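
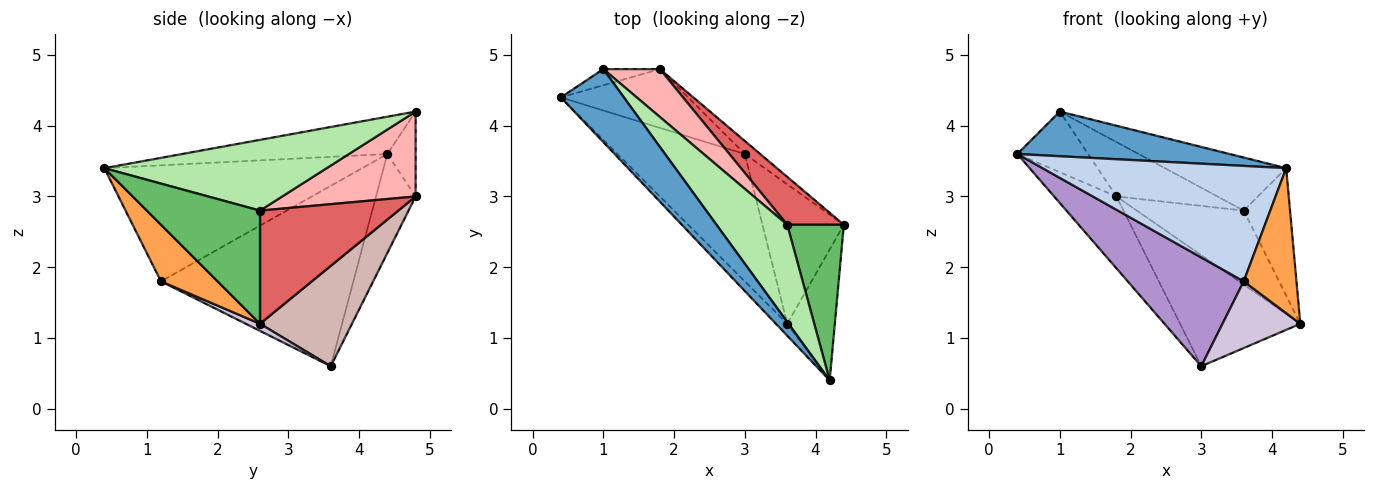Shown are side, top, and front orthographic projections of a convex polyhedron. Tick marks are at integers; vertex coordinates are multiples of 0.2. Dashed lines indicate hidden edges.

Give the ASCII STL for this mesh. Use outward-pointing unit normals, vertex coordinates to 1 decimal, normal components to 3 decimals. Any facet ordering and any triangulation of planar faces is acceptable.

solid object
 facet normal -0.451 -0.466 0.761
  outer loop
   vertex 1.0 4.8 4.2
   vertex 0.4 4.4 3.6
   vertex 4.2 0.4 3.4
  endloop
 endfacet
 facet normal -0.725 -0.685 -0.071
  outer loop
   vertex 3.6 1.2 1.8
   vertex 4.2 0.4 3.4
   vertex 0.4 4.4 3.6
  endloop
 endfacet
 facet normal 0.623 -0.581 -0.524
  outer loop
   vertex 3.6 1.2 1.8
   vertex 4.4 2.6 1.2
   vertex 4.2 0.4 3.4
  endloop
 endfacet
 facet normal -0.361 0.901 -0.240
  outer loop
   vertex 1.8 4.8 3.0
   vertex 0.4 4.4 3.6
   vertex 1.0 4.8 4.2
  endloop
 endfacet
 facet normal 0.840 0.344 0.420
  outer loop
   vertex 3.6 2.6 2.8
   vertex 4.2 0.4 3.4
   vertex 4.4 2.6 1.2
  endloop
 endfacet
 facet normal 0.660 0.360 0.660
  outer loop
   vertex 3.6 2.6 2.8
   vertex 1.0 4.8 4.2
   vertex 4.2 0.4 3.4
  endloop
 endfacet
 facet normal 0.736 0.569 0.368
  outer loop
   vertex 3.6 2.6 2.8
   vertex 4.4 2.6 1.2
   vertex 1.8 4.8 3.0
  endloop
 endfacet
 facet normal 0.704 0.533 0.469
  outer loop
   vertex 3.6 2.6 2.8
   vertex 1.8 4.8 3.0
   vertex 1.0 4.8 4.2
  endloop
 endfacet
 facet normal -0.733 -0.442 -0.517
  outer loop
   vertex 3.0 3.6 0.6
   vertex 3.6 1.2 1.8
   vertex 0.4 4.4 3.6
  endloop
 endfacet
 facet normal 0.078 -0.430 -0.899
  outer loop
   vertex 3.0 3.6 0.6
   vertex 4.4 2.6 1.2
   vertex 3.6 1.2 1.8
  endloop
 endfacet
 facet normal -0.442 0.694 -0.568
  outer loop
   vertex 3.0 3.6 0.6
   vertex 0.4 4.4 3.6
   vertex 1.8 4.8 3.0
  endloop
 endfacet
 facet normal 0.605 0.791 -0.093
  outer loop
   vertex 3.0 3.6 0.6
   vertex 1.8 4.8 3.0
   vertex 4.4 2.6 1.2
  endloop
 endfacet
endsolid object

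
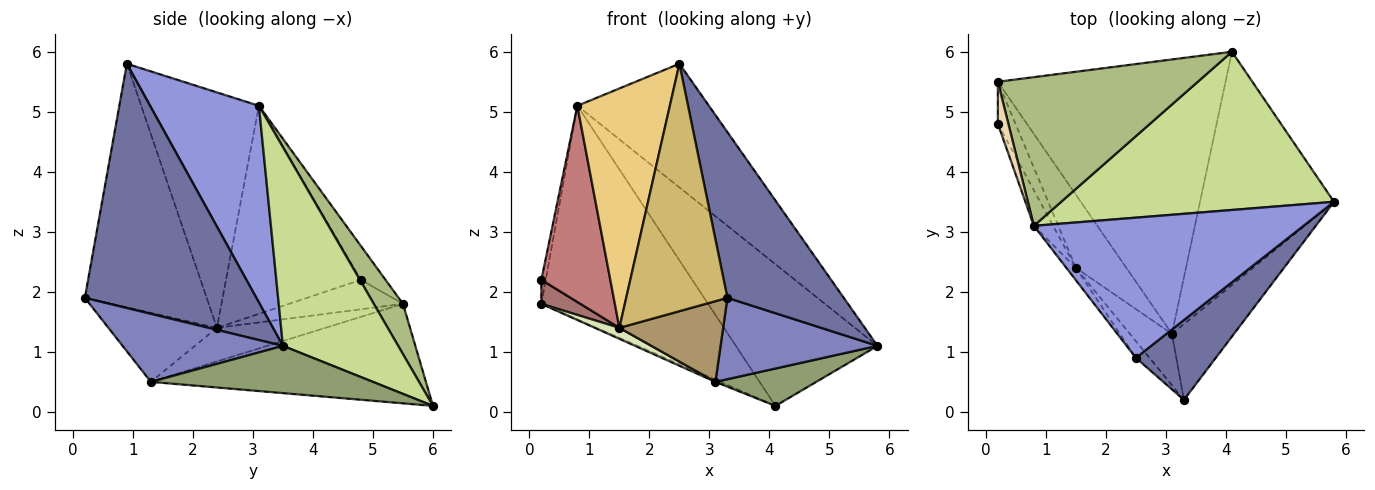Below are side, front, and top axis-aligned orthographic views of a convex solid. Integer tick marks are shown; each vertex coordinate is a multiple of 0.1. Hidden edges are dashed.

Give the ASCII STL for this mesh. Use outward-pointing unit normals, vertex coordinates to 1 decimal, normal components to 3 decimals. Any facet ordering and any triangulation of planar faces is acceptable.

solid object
 facet normal 0.799 -0.542 0.261
  outer loop
   vertex 2.5 0.9 5.8
   vertex 3.3 0.2 1.9
   vertex 5.8 3.5 1.1
  endloop
 endfacet
 facet normal 0.599 -0.586 -0.546
  outer loop
   vertex 3.1 1.3 0.5
   vertex 5.8 3.5 1.1
   vertex 3.3 0.2 1.9
  endloop
 endfacet
 facet normal 0.480 0.580 0.658
  outer loop
   vertex 0.8 3.1 5.1
   vertex 2.5 0.9 5.8
   vertex 5.8 3.5 1.1
  endloop
 endfacet
 facet normal -0.400 0.007 -0.916
  outer loop
   vertex 4.1 6.0 0.1
   vertex 3.1 1.3 0.5
   vertex 0.2 5.5 1.8
  endloop
 endfacet
 facet normal 0.329 -0.149 -0.932
  outer loop
   vertex 4.1 6.0 0.1
   vertex 5.8 3.5 1.1
   vertex 3.1 1.3 0.5
  endloop
 endfacet
 facet normal 0.142 0.813 0.565
  outer loop
   vertex 4.1 6.0 0.1
   vertex 0.2 5.5 1.8
   vertex 0.8 3.1 5.1
  endloop
 endfacet
 facet normal 0.477 0.586 0.655
  outer loop
   vertex 4.1 6.0 0.1
   vertex 0.8 3.1 5.1
   vertex 5.8 3.5 1.1
  endloop
 endfacet
 facet normal -0.550 -0.124 -0.826
  outer loop
   vertex 1.5 2.4 1.4
   vertex 0.2 5.5 1.8
   vertex 3.1 1.3 0.5
  endloop
 endfacet
 facet normal -0.661 -0.633 -0.403
  outer loop
   vertex 1.5 2.4 1.4
   vertex 3.1 1.3 0.5
   vertex 3.3 0.2 1.9
  endloop
 endfacet
 facet normal -0.768 -0.638 -0.043
  outer loop
   vertex 1.5 2.4 1.4
   vertex 3.3 0.2 1.9
   vertex 2.5 0.9 5.8
  endloop
 endfacet
 facet normal -0.786 -0.617 -0.032
  outer loop
   vertex 1.5 2.4 1.4
   vertex 2.5 0.9 5.8
   vertex 0.8 3.1 5.1
  endloop
 endfacet
 facet normal -0.941 0.167 0.293
  outer loop
   vertex 0.2 4.8 2.2
   vertex 0.8 3.1 5.1
   vertex 0.2 5.5 1.8
  endloop
 endfacet
 facet normal -0.823 -0.282 -0.493
  outer loop
   vertex 0.2 4.8 2.2
   vertex 0.2 5.5 1.8
   vertex 1.5 2.4 1.4
  endloop
 endfacet
 facet normal -0.888 -0.453 -0.082
  outer loop
   vertex 0.2 4.8 2.2
   vertex 1.5 2.4 1.4
   vertex 0.8 3.1 5.1
  endloop
 endfacet
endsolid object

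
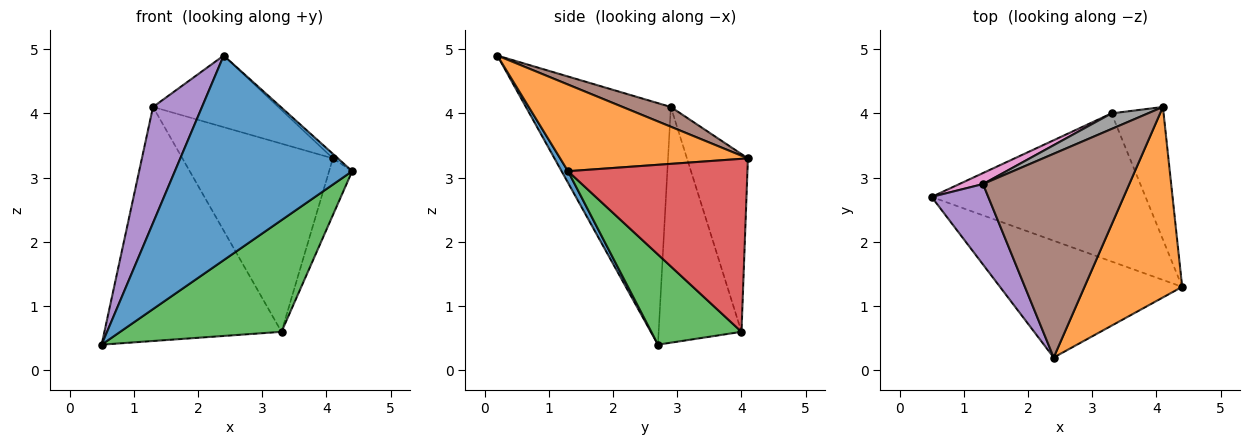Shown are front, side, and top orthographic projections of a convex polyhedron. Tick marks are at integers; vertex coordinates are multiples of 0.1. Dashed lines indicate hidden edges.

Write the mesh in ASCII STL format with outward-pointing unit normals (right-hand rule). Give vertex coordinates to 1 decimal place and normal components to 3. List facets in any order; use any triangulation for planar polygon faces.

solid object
 facet normal 0.031 -0.868 -0.496
  outer loop
   vertex 2.4 0.2 4.9
   vertex 0.5 2.7 0.4
   vertex 4.4 1.3 3.1
  endloop
 endfacet
 facet normal 0.663 0.018 0.748
  outer loop
   vertex 2.4 0.2 4.9
   vertex 4.4 1.3 3.1
   vertex 4.1 4.1 3.3
  endloop
 endfacet
 facet normal 0.319 -0.571 -0.757
  outer loop
   vertex 3.3 4.0 0.6
   vertex 4.4 1.3 3.1
   vertex 0.5 2.7 0.4
  endloop
 endfacet
 facet normal 0.950 0.122 -0.286
  outer loop
   vertex 3.3 4.0 0.6
   vertex 4.1 4.1 3.3
   vertex 4.4 1.3 3.1
  endloop
 endfacet
 facet normal -0.925 -0.313 0.217
  outer loop
   vertex 1.3 2.9 4.1
   vertex 0.5 2.7 0.4
   vertex 2.4 0.2 4.9
  endloop
 endfacet
 facet normal 0.126 0.329 0.936
  outer loop
   vertex 1.3 2.9 4.1
   vertex 2.4 0.2 4.9
   vertex 4.1 4.1 3.3
  endloop
 endfacet
 facet normal -0.423 0.905 0.043
  outer loop
   vertex 1.3 2.9 4.1
   vertex 3.3 4.0 0.6
   vertex 0.5 2.7 0.4
  endloop
 endfacet
 facet normal -0.374 0.924 0.077
  outer loop
   vertex 1.3 2.9 4.1
   vertex 4.1 4.1 3.3
   vertex 3.3 4.0 0.6
  endloop
 endfacet
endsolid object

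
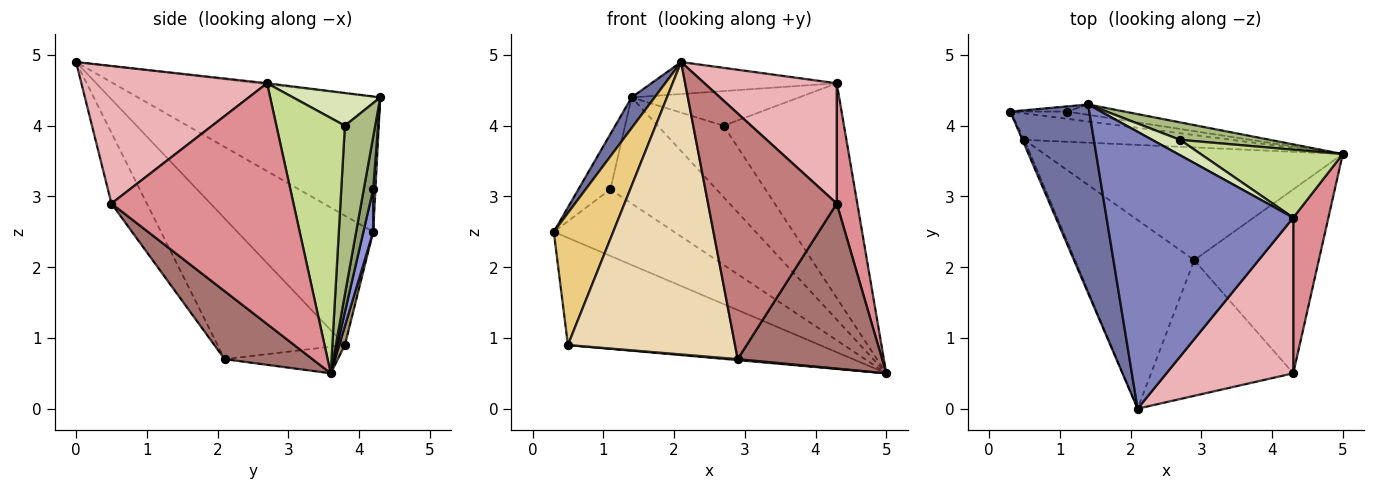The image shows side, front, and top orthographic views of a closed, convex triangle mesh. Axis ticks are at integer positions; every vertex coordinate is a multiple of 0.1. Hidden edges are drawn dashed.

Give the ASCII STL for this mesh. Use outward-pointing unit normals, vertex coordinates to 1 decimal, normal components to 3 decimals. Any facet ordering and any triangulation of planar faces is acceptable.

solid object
 facet normal -0.861 -0.082 0.503
  outer loop
   vertex 1.4 4.3 4.4
   vertex 0.3 4.2 2.5
   vertex 2.1 0.0 4.9
  endloop
 endfacet
 facet normal -0.005 0.115 0.993
  outer loop
   vertex 4.3 2.7 4.6
   vertex 1.4 4.3 4.4
   vertex 2.1 0.0 4.9
  endloop
 endfacet
 facet normal 0.081 0.991 -0.108
  outer loop
   vertex 1.1 4.2 3.1
   vertex 5.0 3.6 0.5
   vertex 0.3 4.2 2.5
  endloop
 endfacet
 facet normal 0.069 0.993 -0.092
  outer loop
   vertex 1.1 4.2 3.1
   vertex 0.3 4.2 2.5
   vertex 1.4 4.3 4.4
  endloop
 endfacet
 facet normal 0.088 0.991 -0.097
  outer loop
   vertex 1.1 4.2 3.1
   vertex 1.4 4.3 4.4
   vertex 5.0 3.6 0.5
  endloop
 endfacet
 facet normal 0.408 0.887 0.217
  outer loop
   vertex 2.7 3.8 4.0
   vertex 5.0 3.6 0.5
   vertex 1.4 4.3 4.4
  endloop
 endfacet
 facet normal 0.477 0.838 0.265
  outer loop
   vertex 2.7 3.8 4.0
   vertex 4.3 2.7 4.6
   vertex 5.0 3.6 0.5
  endloop
 endfacet
 facet normal 0.430 0.825 0.366
  outer loop
   vertex 2.7 3.8 4.0
   vertex 1.4 4.3 4.4
   vertex 4.3 2.7 4.6
  endloop
 endfacet
 facet normal 0.022 0.971 -0.240
  outer loop
   vertex 0.5 3.8 0.9
   vertex 0.3 4.2 2.5
   vertex 5.0 3.6 0.5
  endloop
 endfacet
 facet normal -0.089 -0.008 -0.996
  outer loop
   vertex 0.5 3.8 0.9
   vertex 5.0 3.6 0.5
   vertex 2.9 2.1 0.7
  endloop
 endfacet
 facet normal -0.916 -0.401 -0.014
  outer loop
   vertex 0.5 3.8 0.9
   vertex 2.1 0.0 4.9
   vertex 0.3 4.2 2.5
  endloop
 endfacet
 facet normal -0.539 -0.708 -0.457
  outer loop
   vertex 0.5 3.8 0.9
   vertex 2.9 2.1 0.7
   vertex 2.1 0.0 4.9
  endloop
 endfacet
 facet normal 0.376 -0.619 -0.690
  outer loop
   vertex 4.3 0.5 2.9
   vertex 2.9 2.1 0.7
   vertex 5.0 3.6 0.5
  endloop
 endfacet
 facet normal -0.234 -0.851 -0.470
  outer loop
   vertex 4.3 0.5 2.9
   vertex 2.1 0.0 4.9
   vertex 2.9 2.1 0.7
  endloop
 endfacet
 facet normal 0.983 -0.111 0.144
  outer loop
   vertex 4.3 0.5 2.9
   vertex 5.0 3.6 0.5
   vertex 4.3 2.7 4.6
  endloop
 endfacet
 facet normal 0.651 -0.464 0.600
  outer loop
   vertex 4.3 0.5 2.9
   vertex 4.3 2.7 4.6
   vertex 2.1 0.0 4.9
  endloop
 endfacet
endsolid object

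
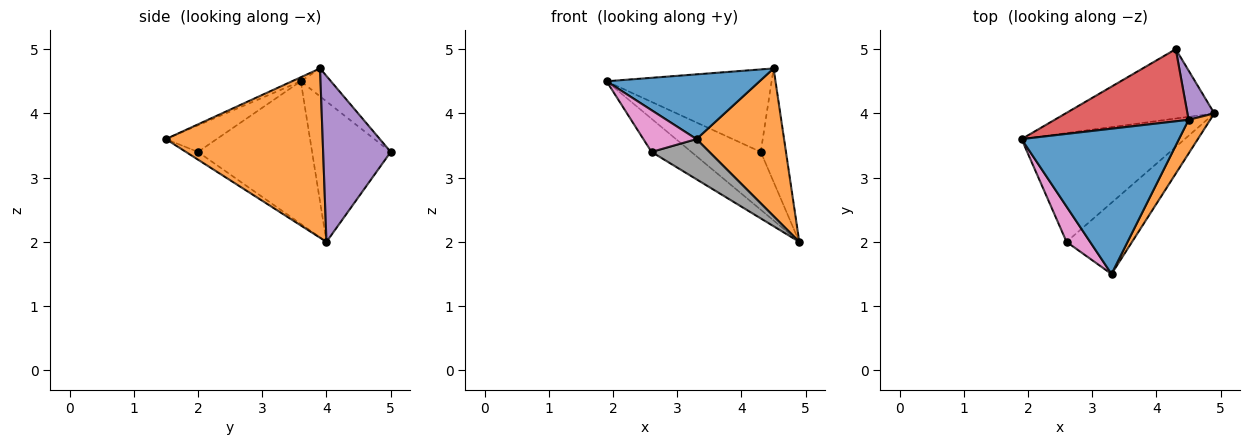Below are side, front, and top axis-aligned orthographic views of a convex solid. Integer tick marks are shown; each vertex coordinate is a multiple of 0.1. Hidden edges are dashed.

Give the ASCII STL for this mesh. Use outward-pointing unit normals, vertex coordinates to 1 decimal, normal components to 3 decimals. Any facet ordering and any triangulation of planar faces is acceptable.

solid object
 facet normal -0.023 -0.407 0.913
  outer loop
   vertex 4.5 3.9 4.7
   vertex 1.9 3.6 4.5
   vertex 3.3 1.5 3.6
  endloop
 endfacet
 facet normal 0.868 -0.485 0.111
  outer loop
   vertex 4.5 3.9 4.7
   vertex 3.3 1.5 3.6
   vertex 4.9 4.0 2.0
  endloop
 endfacet
 facet normal -0.587 0.518 -0.622
  outer loop
   vertex 4.3 5.0 3.4
   vertex 4.9 4.0 2.0
   vertex 1.9 3.6 4.5
  endloop
 endfacet
 facet normal -0.136 0.746 0.652
  outer loop
   vertex 4.3 5.0 3.4
   vertex 1.9 3.6 4.5
   vertex 4.5 3.9 4.7
  endloop
 endfacet
 facet normal 0.926 0.346 0.150
  outer loop
   vertex 4.3 5.0 3.4
   vertex 4.5 3.9 4.7
   vertex 4.9 4.0 2.0
  endloop
 endfacet
 facet normal -0.641 0.224 -0.734
  outer loop
   vertex 2.6 2.0 3.4
   vertex 1.9 3.6 4.5
   vertex 4.9 4.0 2.0
  endloop
 endfacet
 facet normal -0.590 -0.617 0.522
  outer loop
   vertex 2.6 2.0 3.4
   vertex 3.3 1.5 3.6
   vertex 1.9 3.6 4.5
  endloop
 endfacet
 facet normal -0.102 -0.489 -0.866
  outer loop
   vertex 2.6 2.0 3.4
   vertex 4.9 4.0 2.0
   vertex 3.3 1.5 3.6
  endloop
 endfacet
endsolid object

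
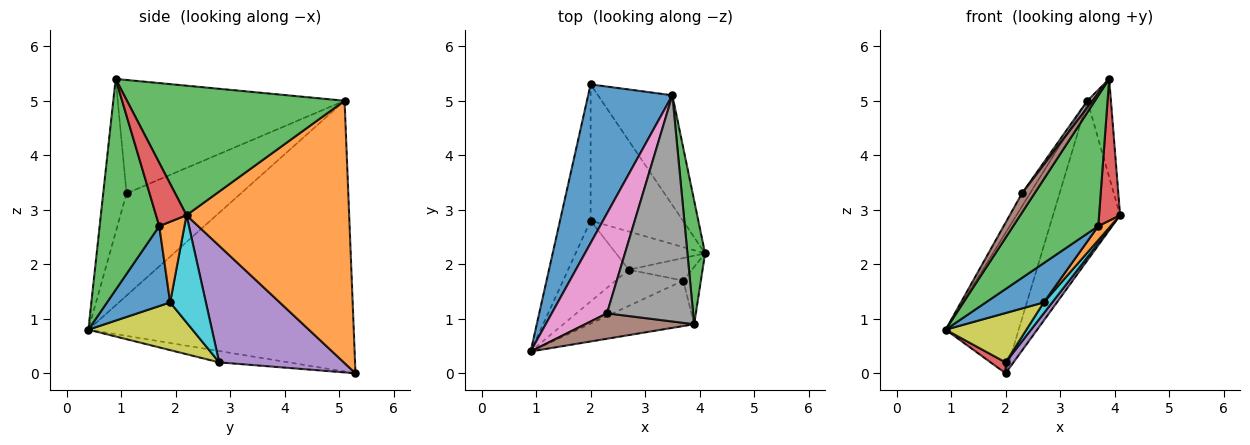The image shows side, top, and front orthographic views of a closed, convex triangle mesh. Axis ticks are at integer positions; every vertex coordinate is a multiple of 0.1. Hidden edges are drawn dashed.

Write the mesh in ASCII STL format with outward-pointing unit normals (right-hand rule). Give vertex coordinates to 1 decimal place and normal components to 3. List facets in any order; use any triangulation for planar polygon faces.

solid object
 facet normal -0.924 0.254 0.287
  outer loop
   vertex 3.5 5.1 5.0
   vertex 2.0 5.3 0.0
   vertex 0.9 0.4 0.8
  endloop
 endfacet
 facet normal 0.894 0.369 -0.254
  outer loop
   vertex 3.5 5.1 5.0
   vertex 4.1 2.2 2.9
   vertex 2.0 5.3 0.0
  endloop
 endfacet
 facet normal 0.985 0.107 0.134
  outer loop
   vertex 3.5 5.1 5.0
   vertex 3.9 0.9 5.4
   vertex 4.1 2.2 2.9
  endloop
 endfacet
 facet normal -0.347 -0.075 -0.935
  outer loop
   vertex 2.0 2.8 0.2
   vertex 0.9 0.4 0.8
   vertex 2.0 5.3 0.0
  endloop
 endfacet
 facet normal 0.783 -0.050 -0.620
  outer loop
   vertex 2.0 2.8 0.2
   vertex 2.0 5.3 0.0
   vertex 4.1 2.2 2.9
  endloop
 endfacet
 facet normal -0.746 -0.402 0.530
  outer loop
   vertex 2.3 1.1 3.3
   vertex 0.9 0.4 0.8
   vertex 3.9 0.9 5.4
  endloop
 endfacet
 facet normal -0.878 0.062 0.474
  outer loop
   vertex 2.3 1.1 3.3
   vertex 3.5 5.1 5.0
   vertex 0.9 0.4 0.8
  endloop
 endfacet
 facet normal -0.796 -0.018 0.605
  outer loop
   vertex 2.3 1.1 3.3
   vertex 3.9 0.9 5.4
   vertex 3.5 5.1 5.0
  endloop
 endfacet
 facet normal 0.557 -0.433 -0.709
  outer loop
   vertex 2.7 1.9 1.3
   vertex 0.9 0.4 0.8
   vertex 2.0 2.8 0.2
  endloop
 endfacet
 facet normal 0.757 -0.180 -0.629
  outer loop
   vertex 2.7 1.9 1.3
   vertex 2.0 2.8 0.2
   vertex 4.1 2.2 2.9
  endloop
 endfacet
 facet normal 0.625 -0.574 -0.529
  outer loop
   vertex 3.7 1.7 2.7
   vertex 0.9 0.4 0.8
   vertex 2.7 1.9 1.3
  endloop
 endfacet
 facet normal 0.735 -0.358 -0.576
  outer loop
   vertex 3.7 1.7 2.7
   vertex 2.7 1.9 1.3
   vertex 4.1 2.2 2.9
  endloop
 endfacet
 facet normal 0.552 -0.788 -0.274
  outer loop
   vertex 3.7 1.7 2.7
   vertex 3.9 0.9 5.4
   vertex 0.9 0.4 0.8
  endloop
 endfacet
 facet normal 0.803 -0.553 -0.223
  outer loop
   vertex 3.7 1.7 2.7
   vertex 4.1 2.2 2.9
   vertex 3.9 0.9 5.4
  endloop
 endfacet
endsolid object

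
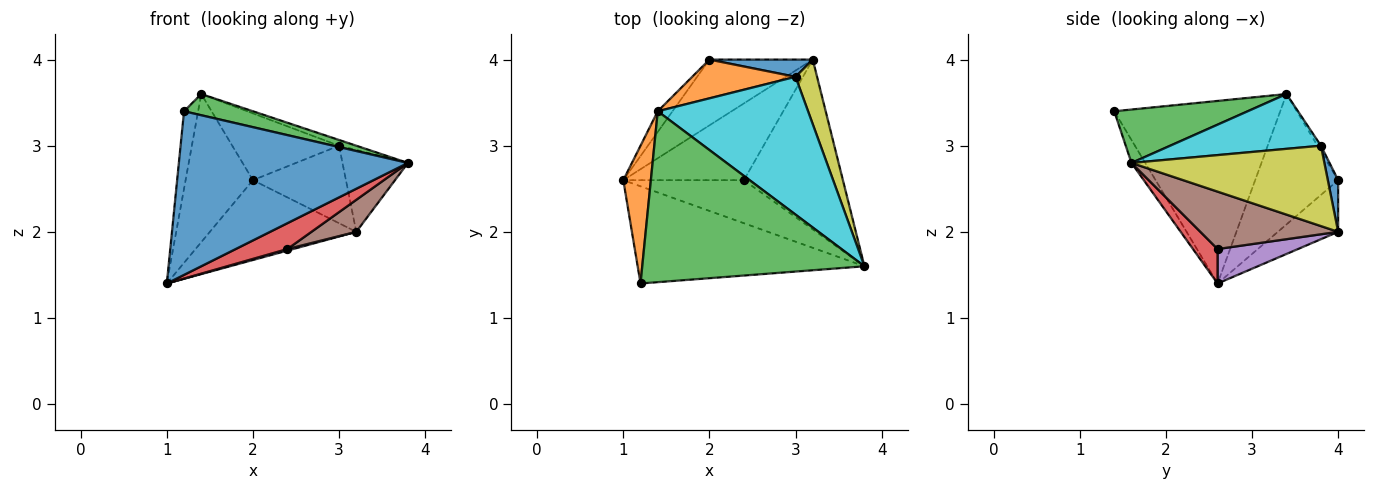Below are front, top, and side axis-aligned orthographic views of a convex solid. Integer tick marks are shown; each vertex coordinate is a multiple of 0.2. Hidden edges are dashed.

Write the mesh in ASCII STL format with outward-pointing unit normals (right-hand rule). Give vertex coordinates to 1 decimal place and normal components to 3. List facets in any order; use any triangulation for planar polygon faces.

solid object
 facet normal -0.052 -0.859 -0.510
  outer loop
   vertex 1.2 1.4 3.4
   vertex 1.0 2.6 1.4
   vertex 3.8 1.6 2.8
  endloop
 endfacet
 facet normal -0.985 0.084 0.149
  outer loop
   vertex 1.2 1.4 3.4
   vertex 1.4 3.4 3.6
   vertex 1.0 2.6 1.4
  endloop
 endfacet
 facet normal 0.232 -0.120 0.965
  outer loop
   vertex 1.2 1.4 3.4
   vertex 3.8 1.6 2.8
   vertex 1.4 3.4 3.6
  endloop
 endfacet
 facet normal 0.238 -0.500 -0.833
  outer loop
   vertex 2.4 2.6 1.8
   vertex 3.8 1.6 2.8
   vertex 1.0 2.6 1.4
  endloop
 endfacet
 facet normal 0.275 -0.020 -0.961
  outer loop
   vertex 2.4 2.6 1.8
   vertex 1.0 2.6 1.4
   vertex 3.2 4.0 2.0
  endloop
 endfacet
 facet normal 0.495 -0.161 -0.854
  outer loop
   vertex 2.4 2.6 1.8
   vertex 3.2 4.0 2.0
   vertex 3.8 1.6 2.8
  endloop
 endfacet
 facet normal -0.303 0.736 -0.606
  outer loop
   vertex 2.0 4.0 2.6
   vertex 3.2 4.0 2.0
   vertex 1.0 2.6 1.4
  endloop
 endfacet
 facet normal -0.774 0.628 -0.088
  outer loop
   vertex 2.0 4.0 2.6
   vertex 1.0 2.6 1.4
   vertex 1.4 3.4 3.6
  endloop
 endfacet
 facet normal 0.918 0.311 0.246
  outer loop
   vertex 3.0 3.8 3.0
   vertex 3.8 1.6 2.8
   vertex 3.2 4.0 2.0
  endloop
 endfacet
 facet normal 0.342 0.039 0.939
  outer loop
   vertex 3.0 3.8 3.0
   vertex 1.4 3.4 3.6
   vertex 3.8 1.6 2.8
  endloop
 endfacet
 facet normal 0.108 0.970 0.216
  outer loop
   vertex 3.0 3.8 3.0
   vertex 3.2 4.0 2.0
   vertex 2.0 4.0 2.6
  endloop
 endfacet
 facet normal -0.028 0.864 0.502
  outer loop
   vertex 3.0 3.8 3.0
   vertex 2.0 4.0 2.6
   vertex 1.4 3.4 3.6
  endloop
 endfacet
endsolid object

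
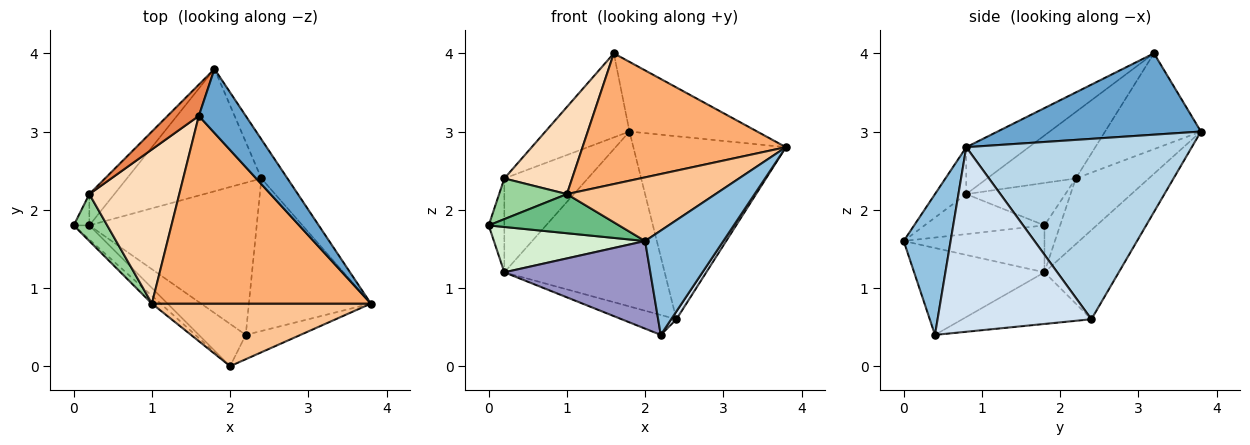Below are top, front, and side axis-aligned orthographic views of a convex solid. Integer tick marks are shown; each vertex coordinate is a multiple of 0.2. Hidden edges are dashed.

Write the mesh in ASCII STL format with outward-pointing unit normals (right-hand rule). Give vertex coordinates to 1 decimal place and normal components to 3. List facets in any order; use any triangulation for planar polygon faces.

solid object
 facet normal 0.761 0.478 0.439
  outer loop
   vertex 1.6 3.2 4.0
   vertex 3.8 0.8 2.8
   vertex 1.8 3.8 3.0
  endloop
 endfacet
 facet normal 0.504 -0.841 -0.196
  outer loop
   vertex 2.0 0.0 1.6
   vertex 2.2 0.4 0.4
   vertex 3.8 0.8 2.8
  endloop
 endfacet
 facet normal 0.822 0.556 -0.119
  outer loop
   vertex 2.4 2.4 0.6
   vertex 1.8 3.8 3.0
   vertex 3.8 0.8 2.8
  endloop
 endfacet
 facet normal 0.834 -0.028 -0.551
  outer loop
   vertex 2.4 2.4 0.6
   vertex 3.8 0.8 2.8
   vertex 2.2 0.4 0.4
  endloop
 endfacet
 facet normal -0.730 0.641 0.238
  outer loop
   vertex 0.2 2.2 2.4
   vertex 1.6 3.2 4.0
   vertex 1.8 3.8 3.0
  endloop
 endfacet
 facet normal -0.173 -0.563 0.808
  outer loop
   vertex 1.0 0.8 2.2
   vertex 3.8 0.8 2.8
   vertex 1.6 3.2 4.0
  endloop
 endfacet
 facet normal -0.149 -0.705 0.693
  outer loop
   vertex 1.0 0.8 2.2
   vertex 2.0 0.0 1.6
   vertex 3.8 0.8 2.8
  endloop
 endfacet
 facet normal -0.541 -0.414 0.732
  outer loop
   vertex 1.0 0.8 2.2
   vertex 1.6 3.2 4.0
   vertex 0.2 2.2 2.4
  endloop
 endfacet
 facet normal -0.670 -0.728 -0.146
  outer loop
   vertex 1.0 0.8 2.2
   vertex 0.0 1.8 1.8
   vertex 2.0 0.0 1.6
  endloop
 endfacet
 facet normal -0.691 -0.473 0.546
  outer loop
   vertex 1.0 0.8 2.2
   vertex 0.2 2.2 2.4
   vertex 0.0 1.8 1.8
  endloop
 endfacet
 facet normal -0.292 0.124 -0.948
  outer loop
   vertex 0.2 1.8 1.2
   vertex 2.4 2.4 0.6
   vertex 2.2 0.4 0.4
  endloop
 endfacet
 facet normal -0.664 -0.714 -0.221
  outer loop
   vertex 0.2 1.8 1.2
   vertex 2.0 0.0 1.6
   vertex 0.0 1.8 1.8
  endloop
 endfacet
 facet normal -0.627 -0.702 -0.338
  outer loop
   vertex 0.2 1.8 1.2
   vertex 2.2 0.4 0.4
   vertex 2.0 0.0 1.6
  endloop
 endfacet
 facet normal -0.355 0.766 -0.536
  outer loop
   vertex 0.2 1.8 1.2
   vertex 1.8 3.8 3.0
   vertex 2.4 2.4 0.6
  endloop
 endfacet
 facet normal -0.688 0.688 -0.229
  outer loop
   vertex 0.2 1.8 1.2
   vertex 0.0 1.8 1.8
   vertex 0.2 2.2 2.4
  endloop
 endfacet
 facet normal -0.639 0.730 -0.243
  outer loop
   vertex 0.2 1.8 1.2
   vertex 0.2 2.2 2.4
   vertex 1.8 3.8 3.0
  endloop
 endfacet
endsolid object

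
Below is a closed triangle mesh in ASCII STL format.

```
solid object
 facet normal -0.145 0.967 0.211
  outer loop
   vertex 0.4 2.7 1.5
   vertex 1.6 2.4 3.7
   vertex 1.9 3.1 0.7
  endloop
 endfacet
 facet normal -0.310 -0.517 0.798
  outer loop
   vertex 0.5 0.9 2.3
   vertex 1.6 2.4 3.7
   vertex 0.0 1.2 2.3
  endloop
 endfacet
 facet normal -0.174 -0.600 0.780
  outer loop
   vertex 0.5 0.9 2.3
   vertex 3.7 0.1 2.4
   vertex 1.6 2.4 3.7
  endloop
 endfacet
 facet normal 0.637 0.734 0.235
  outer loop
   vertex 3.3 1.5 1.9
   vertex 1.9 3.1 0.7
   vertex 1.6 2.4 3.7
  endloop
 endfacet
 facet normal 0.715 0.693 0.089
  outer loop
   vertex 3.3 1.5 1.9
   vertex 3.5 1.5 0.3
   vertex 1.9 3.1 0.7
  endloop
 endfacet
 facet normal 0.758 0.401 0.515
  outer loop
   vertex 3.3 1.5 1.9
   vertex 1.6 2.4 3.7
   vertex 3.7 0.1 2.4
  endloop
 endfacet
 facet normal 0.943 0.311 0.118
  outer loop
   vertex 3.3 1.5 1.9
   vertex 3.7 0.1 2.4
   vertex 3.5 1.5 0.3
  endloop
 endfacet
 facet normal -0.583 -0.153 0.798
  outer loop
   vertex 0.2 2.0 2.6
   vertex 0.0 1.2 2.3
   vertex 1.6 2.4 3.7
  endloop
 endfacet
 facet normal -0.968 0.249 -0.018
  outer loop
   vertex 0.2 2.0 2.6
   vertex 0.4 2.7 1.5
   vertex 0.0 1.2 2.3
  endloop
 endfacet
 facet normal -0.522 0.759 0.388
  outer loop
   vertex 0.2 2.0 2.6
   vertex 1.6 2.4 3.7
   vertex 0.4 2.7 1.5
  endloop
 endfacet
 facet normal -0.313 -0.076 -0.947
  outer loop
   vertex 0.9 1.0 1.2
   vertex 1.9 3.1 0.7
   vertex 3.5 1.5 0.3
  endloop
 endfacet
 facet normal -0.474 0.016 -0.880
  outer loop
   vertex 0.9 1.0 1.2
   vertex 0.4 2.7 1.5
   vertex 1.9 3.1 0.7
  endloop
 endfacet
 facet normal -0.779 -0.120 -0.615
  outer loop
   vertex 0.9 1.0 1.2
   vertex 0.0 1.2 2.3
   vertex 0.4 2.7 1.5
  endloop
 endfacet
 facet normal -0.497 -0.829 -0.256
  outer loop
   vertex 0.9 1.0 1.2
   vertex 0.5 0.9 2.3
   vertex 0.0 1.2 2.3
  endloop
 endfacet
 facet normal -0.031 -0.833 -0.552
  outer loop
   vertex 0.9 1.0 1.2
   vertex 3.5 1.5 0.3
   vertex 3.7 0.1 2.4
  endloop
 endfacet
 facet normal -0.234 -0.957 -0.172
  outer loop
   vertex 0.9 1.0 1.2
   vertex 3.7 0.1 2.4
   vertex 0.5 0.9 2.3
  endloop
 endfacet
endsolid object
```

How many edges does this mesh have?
24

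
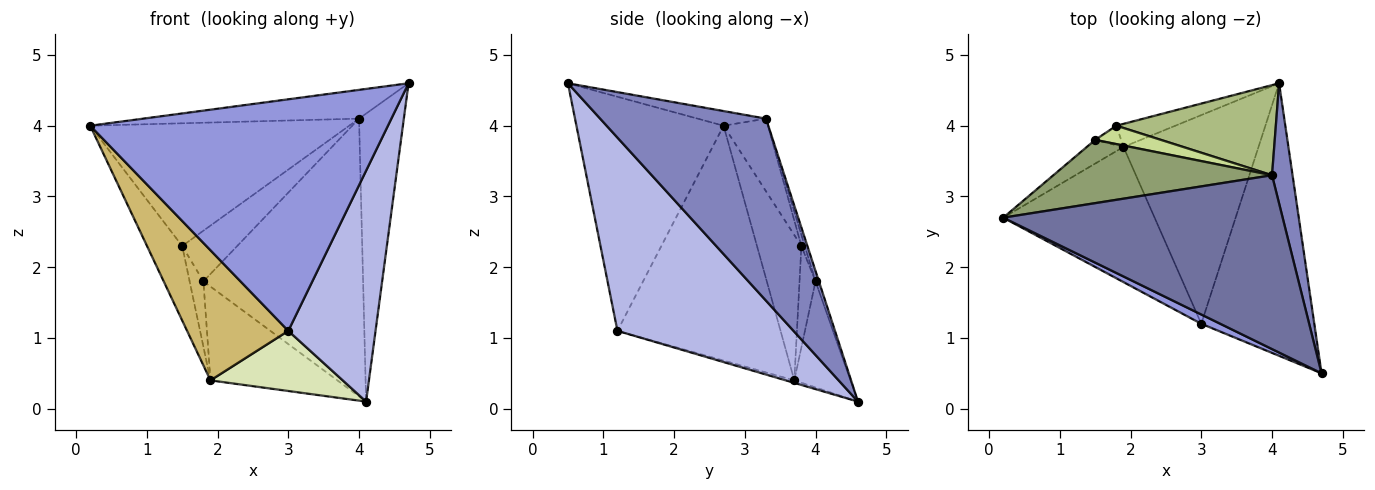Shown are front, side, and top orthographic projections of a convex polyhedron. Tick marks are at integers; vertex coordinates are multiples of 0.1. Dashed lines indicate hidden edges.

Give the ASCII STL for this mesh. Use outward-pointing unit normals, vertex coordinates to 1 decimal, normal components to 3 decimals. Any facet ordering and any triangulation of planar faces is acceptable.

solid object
 facet normal -0.052 0.163 0.985
  outer loop
   vertex 4.0 3.3 4.1
   vertex 0.2 2.7 4.0
   vertex 4.7 0.5 4.6
  endloop
 endfacet
 facet normal 0.960 0.259 0.108
  outer loop
   vertex 4.0 3.3 4.1
   vertex 4.7 0.5 4.6
   vertex 4.1 4.6 0.1
  endloop
 endfacet
 facet normal -0.443 -0.896 0.036
  outer loop
   vertex 3.0 1.2 1.1
   vertex 4.7 0.5 4.6
   vertex 0.2 2.7 4.0
  endloop
 endfacet
 facet normal 0.794 -0.393 -0.464
  outer loop
   vertex 3.0 1.2 1.1
   vertex 4.1 4.6 0.1
   vertex 4.7 0.5 4.6
  endloop
 endfacet
 facet normal -0.151 0.879 0.453
  outer loop
   vertex 1.5 3.8 2.3
   vertex 0.2 2.7 4.0
   vertex 4.0 3.3 4.1
  endloop
 endfacet
 facet normal -0.020 0.951 0.309
  outer loop
   vertex 1.8 4.0 1.8
   vertex 4.0 3.3 4.1
   vertex 4.1 4.6 0.1
  endloop
 endfacet
 facet normal -0.058 0.938 0.341
  outer loop
   vertex 1.8 4.0 1.8
   vertex 1.5 3.8 2.3
   vertex 4.0 3.3 4.1
  endloop
 endfacet
 facet normal -0.018 -0.277 -0.961
  outer loop
   vertex 1.9 3.7 0.4
   vertex 4.1 4.6 0.1
   vertex 3.0 1.2 1.1
  endloop
 endfacet
 facet normal -0.395 0.892 -0.219
  outer loop
   vertex 1.9 3.7 0.4
   vertex 1.8 4.0 1.8
   vertex 4.1 4.6 0.1
  endloop
 endfacet
 facet normal -0.745 -0.462 -0.480
  outer loop
   vertex 1.9 3.7 0.4
   vertex 3.0 1.2 1.1
   vertex 0.2 2.7 4.0
  endloop
 endfacet
 facet normal -0.769 0.609 -0.194
  outer loop
   vertex 1.9 3.7 0.4
   vertex 0.2 2.7 4.0
   vertex 1.5 3.8 2.3
  endloop
 endfacet
 facet normal -0.744 0.640 -0.190
  outer loop
   vertex 1.9 3.7 0.4
   vertex 1.5 3.8 2.3
   vertex 1.8 4.0 1.8
  endloop
 endfacet
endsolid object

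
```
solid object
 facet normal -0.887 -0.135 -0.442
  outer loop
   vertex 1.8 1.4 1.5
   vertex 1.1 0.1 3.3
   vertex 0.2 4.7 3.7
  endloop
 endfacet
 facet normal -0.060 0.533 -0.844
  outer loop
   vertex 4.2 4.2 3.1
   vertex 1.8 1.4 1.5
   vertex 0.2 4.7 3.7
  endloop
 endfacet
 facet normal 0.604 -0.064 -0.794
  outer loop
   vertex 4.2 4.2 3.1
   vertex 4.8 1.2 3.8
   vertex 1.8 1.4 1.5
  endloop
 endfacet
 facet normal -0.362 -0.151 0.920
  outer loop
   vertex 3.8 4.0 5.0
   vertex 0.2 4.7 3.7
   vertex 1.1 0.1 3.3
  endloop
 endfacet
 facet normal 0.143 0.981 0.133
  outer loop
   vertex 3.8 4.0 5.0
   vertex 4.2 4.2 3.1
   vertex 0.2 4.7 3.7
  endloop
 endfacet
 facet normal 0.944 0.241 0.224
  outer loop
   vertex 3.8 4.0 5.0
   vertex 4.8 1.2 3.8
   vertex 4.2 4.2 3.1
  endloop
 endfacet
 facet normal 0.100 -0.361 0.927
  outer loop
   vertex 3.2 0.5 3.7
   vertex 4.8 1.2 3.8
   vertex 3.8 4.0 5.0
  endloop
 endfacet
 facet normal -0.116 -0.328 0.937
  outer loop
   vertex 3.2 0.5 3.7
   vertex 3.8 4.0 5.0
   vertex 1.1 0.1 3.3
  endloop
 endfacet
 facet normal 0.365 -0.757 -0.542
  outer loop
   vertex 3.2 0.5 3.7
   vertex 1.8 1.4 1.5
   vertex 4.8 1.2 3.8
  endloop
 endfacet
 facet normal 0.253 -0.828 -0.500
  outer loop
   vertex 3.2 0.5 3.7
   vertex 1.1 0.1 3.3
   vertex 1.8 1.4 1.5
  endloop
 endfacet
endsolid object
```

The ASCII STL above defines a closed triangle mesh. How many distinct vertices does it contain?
7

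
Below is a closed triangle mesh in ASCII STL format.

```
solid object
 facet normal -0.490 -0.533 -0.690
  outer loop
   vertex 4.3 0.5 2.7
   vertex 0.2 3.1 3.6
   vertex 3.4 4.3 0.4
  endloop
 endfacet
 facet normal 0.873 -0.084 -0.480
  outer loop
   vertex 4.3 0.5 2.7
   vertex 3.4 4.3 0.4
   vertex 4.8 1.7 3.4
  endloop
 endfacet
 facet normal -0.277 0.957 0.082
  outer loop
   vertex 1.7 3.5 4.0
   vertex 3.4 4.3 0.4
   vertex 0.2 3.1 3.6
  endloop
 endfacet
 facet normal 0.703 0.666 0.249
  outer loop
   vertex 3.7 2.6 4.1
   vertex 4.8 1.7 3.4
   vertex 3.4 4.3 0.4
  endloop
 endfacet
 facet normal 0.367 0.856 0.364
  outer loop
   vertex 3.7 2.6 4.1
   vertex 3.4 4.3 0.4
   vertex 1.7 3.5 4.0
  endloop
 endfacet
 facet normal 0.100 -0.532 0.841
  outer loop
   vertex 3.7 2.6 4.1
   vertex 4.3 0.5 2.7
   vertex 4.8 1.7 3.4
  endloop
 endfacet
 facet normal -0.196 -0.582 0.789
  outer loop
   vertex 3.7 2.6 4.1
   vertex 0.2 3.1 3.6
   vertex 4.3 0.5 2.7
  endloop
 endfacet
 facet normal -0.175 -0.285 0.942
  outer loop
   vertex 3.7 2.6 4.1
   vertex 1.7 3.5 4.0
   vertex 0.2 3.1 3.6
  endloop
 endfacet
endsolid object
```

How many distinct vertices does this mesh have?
6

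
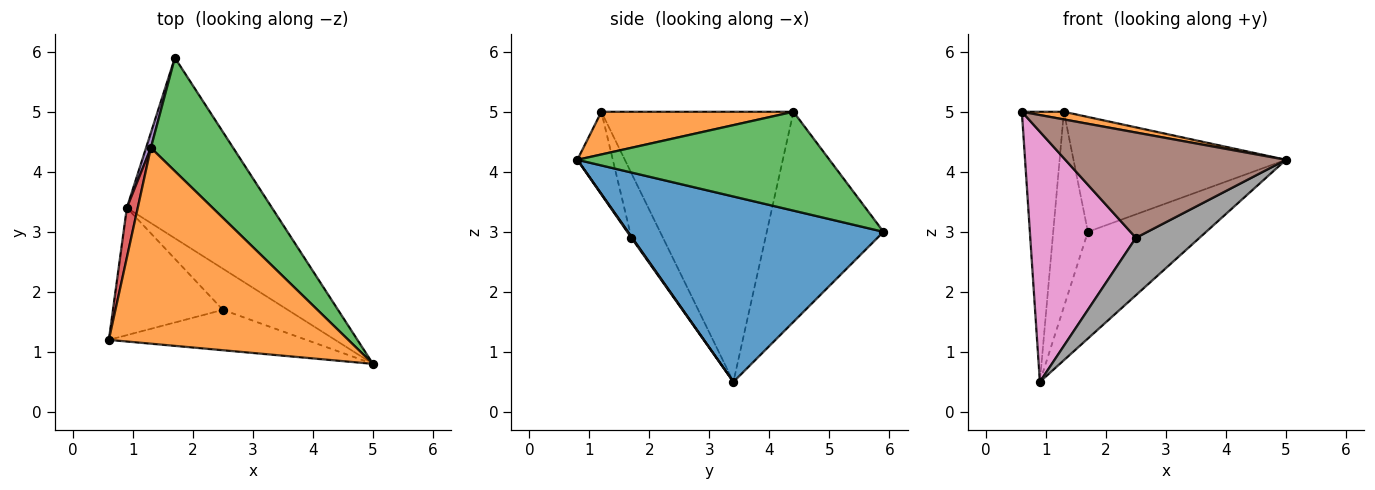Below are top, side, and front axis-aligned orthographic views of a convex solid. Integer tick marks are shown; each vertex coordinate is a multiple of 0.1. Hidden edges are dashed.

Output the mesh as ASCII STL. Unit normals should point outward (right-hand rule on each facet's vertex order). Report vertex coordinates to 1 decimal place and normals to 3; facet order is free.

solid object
 facet normal 0.740 0.342 -0.579
  outer loop
   vertex 0.9 3.4 0.5
   vertex 1.7 5.9 3.0
   vertex 5.0 0.8 4.2
  endloop
 endfacet
 facet normal 0.175 -0.038 0.984
  outer loop
   vertex 1.3 4.4 5.0
   vertex 0.6 1.2 5.0
   vertex 5.0 0.8 4.2
  endloop
 endfacet
 facet normal 0.645 0.544 0.537
  outer loop
   vertex 1.3 4.4 5.0
   vertex 5.0 0.8 4.2
   vertex 1.7 5.9 3.0
  endloop
 endfacet
 facet normal -0.976 0.214 0.039
  outer loop
   vertex 1.3 4.4 5.0
   vertex 0.9 3.4 0.5
   vertex 0.6 1.2 5.0
  endloop
 endfacet
 facet normal -0.958 0.285 0.022
  outer loop
   vertex 1.3 4.4 5.0
   vertex 1.7 5.9 3.0
   vertex 0.9 3.4 0.5
  endloop
 endfacet
 facet normal -0.148 -0.923 -0.354
  outer loop
   vertex 2.5 1.7 2.9
   vertex 5.0 0.8 4.2
   vertex 0.6 1.2 5.0
  endloop
 endfacet
 facet normal -0.258 -0.861 -0.438
  outer loop
   vertex 2.5 1.7 2.9
   vertex 0.6 1.2 5.0
   vertex 0.9 3.4 0.5
  endloop
 endfacet
 facet normal 0.010 -0.813 -0.583
  outer loop
   vertex 2.5 1.7 2.9
   vertex 0.9 3.4 0.5
   vertex 5.0 0.8 4.2
  endloop
 endfacet
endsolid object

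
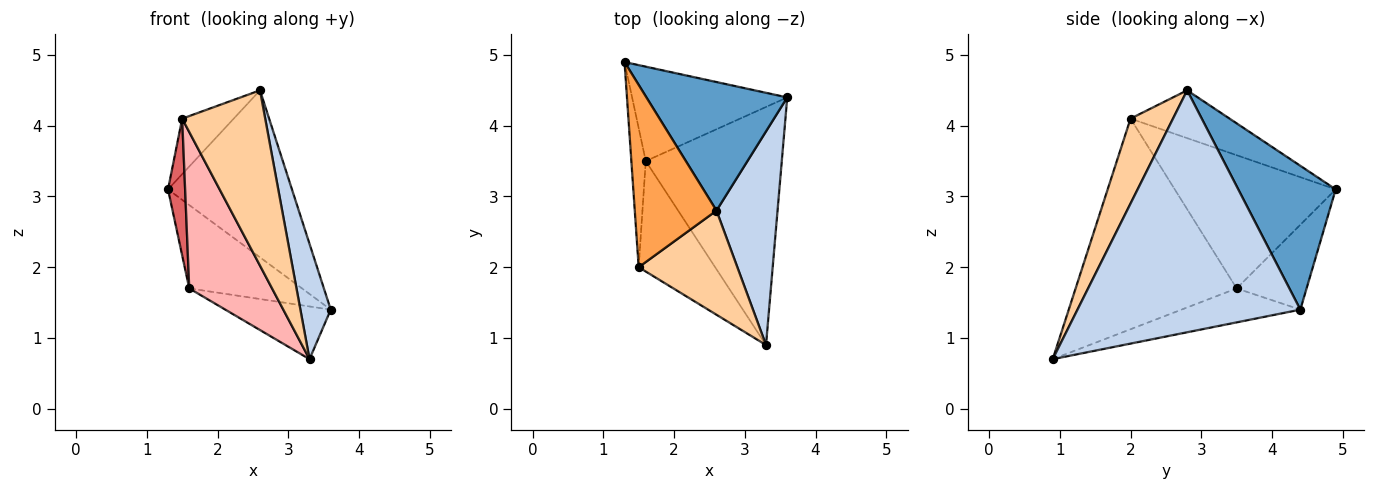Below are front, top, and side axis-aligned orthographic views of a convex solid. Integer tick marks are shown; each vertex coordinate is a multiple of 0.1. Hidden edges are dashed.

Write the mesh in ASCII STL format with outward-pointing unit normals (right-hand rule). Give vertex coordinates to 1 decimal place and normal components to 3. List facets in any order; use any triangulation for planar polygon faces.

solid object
 facet normal 0.529 0.673 0.518
  outer loop
   vertex 2.6 2.8 4.5
   vertex 3.6 4.4 1.4
   vertex 1.3 4.9 3.1
  endloop
 endfacet
 facet normal 0.961 -0.131 0.243
  outer loop
   vertex 2.6 2.8 4.5
   vertex 3.3 0.9 0.7
   vertex 3.6 4.4 1.4
  endloop
 endfacet
 facet normal -0.488 0.254 0.835
  outer loop
   vertex 1.5 2.0 4.1
   vertex 2.6 2.8 4.5
   vertex 1.3 4.9 3.1
  endloop
 endfacet
 facet normal 0.402 -0.787 0.468
  outer loop
   vertex 1.5 2.0 4.1
   vertex 3.3 0.9 0.7
   vertex 2.6 2.8 4.5
  endloop
 endfacet
 facet normal -0.380 0.612 -0.694
  outer loop
   vertex 1.6 3.5 1.7
   vertex 1.3 4.9 3.1
   vertex 3.6 4.4 1.4
  endloop
 endfacet
 facet normal -0.237 0.210 -0.949
  outer loop
   vertex 1.6 3.5 1.7
   vertex 3.6 4.4 1.4
   vertex 3.3 0.9 0.7
  endloop
 endfacet
 facet normal -0.989 -0.105 -0.107
  outer loop
   vertex 1.6 3.5 1.7
   vertex 1.5 2.0 4.1
   vertex 1.3 4.9 3.1
  endloop
 endfacet
 facet normal -0.846 -0.435 -0.307
  outer loop
   vertex 1.6 3.5 1.7
   vertex 3.3 0.9 0.7
   vertex 1.5 2.0 4.1
  endloop
 endfacet
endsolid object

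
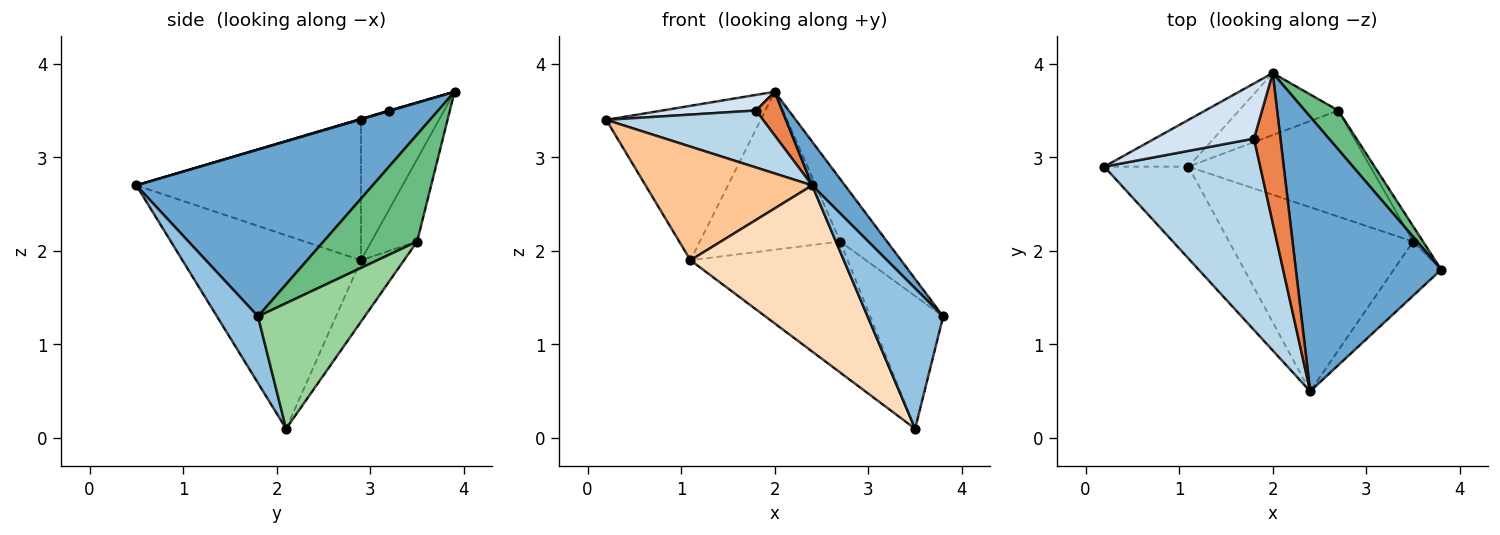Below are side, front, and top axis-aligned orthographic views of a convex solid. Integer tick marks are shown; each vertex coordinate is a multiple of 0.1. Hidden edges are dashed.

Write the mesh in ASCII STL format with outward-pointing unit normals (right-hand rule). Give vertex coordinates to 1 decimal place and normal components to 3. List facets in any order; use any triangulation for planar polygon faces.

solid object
 facet normal 0.750 -0.104 0.653
  outer loop
   vertex 2.0 3.9 3.7
   vertex 2.4 0.5 2.7
   vertex 3.8 1.8 1.3
  endloop
 endfacet
 facet normal 0.452 -0.832 -0.321
  outer loop
   vertex 3.5 2.1 0.1
   vertex 3.8 1.8 1.3
   vertex 2.4 0.5 2.7
  endloop
 endfacet
 facet normal -0.006 -0.285 0.958
  outer loop
   vertex 1.8 3.2 3.5
   vertex 0.2 2.9 3.4
   vertex 2.4 0.5 2.7
  endloop
 endfacet
 facet normal -0.009 -0.272 0.962
  outer loop
   vertex 1.8 3.2 3.5
   vertex 2.0 3.9 3.7
   vertex 0.2 2.9 3.4
  endloop
 endfacet
 facet normal 0.020 -0.280 0.960
  outer loop
   vertex 1.8 3.2 3.5
   vertex 2.4 0.5 2.7
   vertex 2.0 3.9 3.7
  endloop
 endfacet
 facet normal -0.435 0.862 -0.261
  outer loop
   vertex 1.1 2.9 1.9
   vertex 0.2 2.9 3.4
   vertex 2.0 3.9 3.7
  endloop
 endfacet
 facet normal -0.724 -0.537 -0.434
  outer loop
   vertex 1.1 2.9 1.9
   vertex 2.4 0.5 2.7
   vertex 0.2 2.9 3.4
  endloop
 endfacet
 facet normal -0.615 -0.528 -0.585
  outer loop
   vertex 1.1 2.9 1.9
   vertex 3.5 2.1 0.1
   vertex 2.4 0.5 2.7
  endloop
 endfacet
 facet normal 0.861 0.431 0.269
  outer loop
   vertex 2.7 3.5 2.1
   vertex 2.0 3.9 3.7
   vertex 3.8 1.8 1.3
  endloop
 endfacet
 facet normal 0.824 0.563 -0.065
  outer loop
   vertex 2.7 3.5 2.1
   vertex 3.8 1.8 1.3
   vertex 3.5 2.1 0.1
  endloop
 endfacet
 facet normal -0.290 0.891 -0.350
  outer loop
   vertex 2.7 3.5 2.1
   vertex 1.1 2.9 1.9
   vertex 2.0 3.9 3.7
  endloop
 endfacet
 facet normal -0.208 0.760 -0.615
  outer loop
   vertex 2.7 3.5 2.1
   vertex 3.5 2.1 0.1
   vertex 1.1 2.9 1.9
  endloop
 endfacet
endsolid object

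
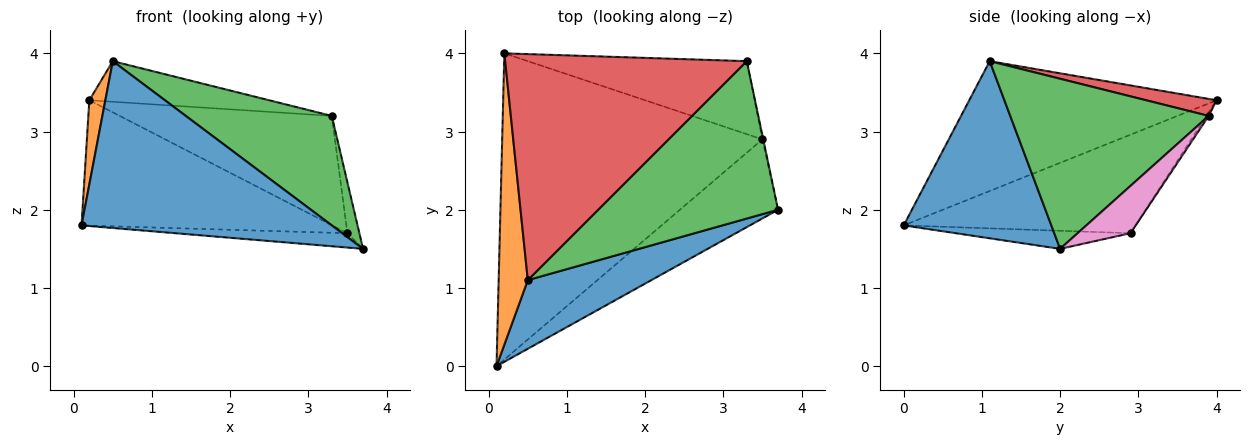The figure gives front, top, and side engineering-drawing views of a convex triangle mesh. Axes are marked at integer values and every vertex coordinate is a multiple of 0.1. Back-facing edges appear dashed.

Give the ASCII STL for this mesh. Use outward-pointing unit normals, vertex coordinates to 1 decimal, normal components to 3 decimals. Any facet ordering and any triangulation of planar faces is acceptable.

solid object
 facet normal 0.479 -0.812 0.334
  outer loop
   vertex 0.5 1.1 3.9
   vertex 0.1 0.0 1.8
   vertex 3.7 2.0 1.5
  endloop
 endfacet
 facet normal -0.974 -0.063 0.219
  outer loop
   vertex 0.5 1.1 3.9
   vertex 0.2 4.0 3.4
   vertex 0.1 0.0 1.8
  endloop
 endfacet
 facet normal 0.613 -0.451 0.648
  outer loop
   vertex 3.3 3.9 3.2
   vertex 0.5 1.1 3.9
   vertex 3.7 2.0 1.5
  endloop
 endfacet
 facet normal 0.069 0.176 0.982
  outer loop
   vertex 3.3 3.9 3.2
   vertex 0.2 4.0 3.4
   vertex 0.5 1.1 3.9
  endloop
 endfacet
 facet normal -0.178 0.176 -0.968
  outer loop
   vertex 3.5 2.9 1.7
   vertex 3.7 2.0 1.5
   vertex 0.1 0.0 1.8
  endloop
 endfacet
 facet normal -0.331 0.358 -0.873
  outer loop
   vertex 3.5 2.9 1.7
   vertex 0.1 0.0 1.8
   vertex 0.2 4.0 3.4
  endloop
 endfacet
 facet normal 0.975 0.220 -0.017
  outer loop
   vertex 3.5 2.9 1.7
   vertex 3.3 3.9 3.2
   vertex 3.7 2.0 1.5
  endloop
 endfacet
 facet normal -0.009 0.831 -0.556
  outer loop
   vertex 3.5 2.9 1.7
   vertex 0.2 4.0 3.4
   vertex 3.3 3.9 3.2
  endloop
 endfacet
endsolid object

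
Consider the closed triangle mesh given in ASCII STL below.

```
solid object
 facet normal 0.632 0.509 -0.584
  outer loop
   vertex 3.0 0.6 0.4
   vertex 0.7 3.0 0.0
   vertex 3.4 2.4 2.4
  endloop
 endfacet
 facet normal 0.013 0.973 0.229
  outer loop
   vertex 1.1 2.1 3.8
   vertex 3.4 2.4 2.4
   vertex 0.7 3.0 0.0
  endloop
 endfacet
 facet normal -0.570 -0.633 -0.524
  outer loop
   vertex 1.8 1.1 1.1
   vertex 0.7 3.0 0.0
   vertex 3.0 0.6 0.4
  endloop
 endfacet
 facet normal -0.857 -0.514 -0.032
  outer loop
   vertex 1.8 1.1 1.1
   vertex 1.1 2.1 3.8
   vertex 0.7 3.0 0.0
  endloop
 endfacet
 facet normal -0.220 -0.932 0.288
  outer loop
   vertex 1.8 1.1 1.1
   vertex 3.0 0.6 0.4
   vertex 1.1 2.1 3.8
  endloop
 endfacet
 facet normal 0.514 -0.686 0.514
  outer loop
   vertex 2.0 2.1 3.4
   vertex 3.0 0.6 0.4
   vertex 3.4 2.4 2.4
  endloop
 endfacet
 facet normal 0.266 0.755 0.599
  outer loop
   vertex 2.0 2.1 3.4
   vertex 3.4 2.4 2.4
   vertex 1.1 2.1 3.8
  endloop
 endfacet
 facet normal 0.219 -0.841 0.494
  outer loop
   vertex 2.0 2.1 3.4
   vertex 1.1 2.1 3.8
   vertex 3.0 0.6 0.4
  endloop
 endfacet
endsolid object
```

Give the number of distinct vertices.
6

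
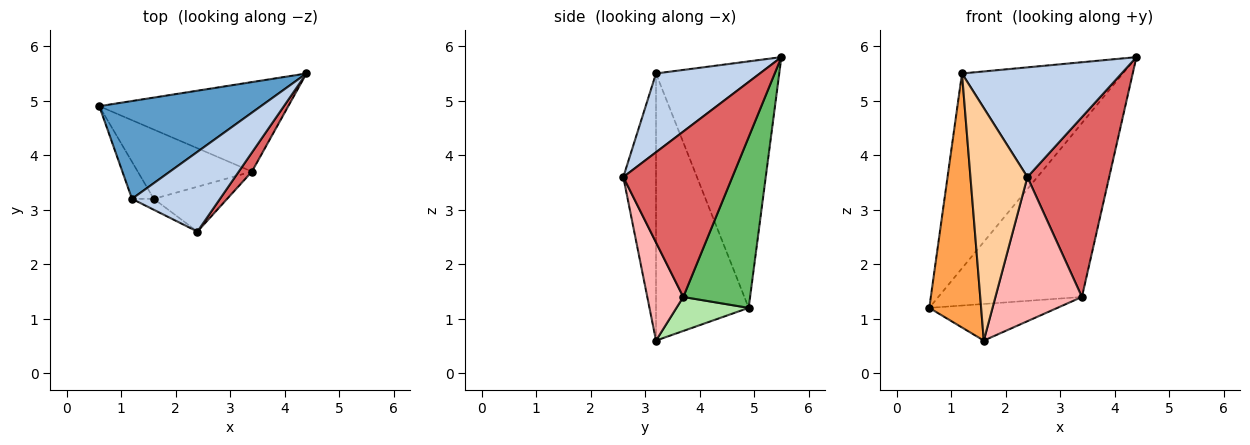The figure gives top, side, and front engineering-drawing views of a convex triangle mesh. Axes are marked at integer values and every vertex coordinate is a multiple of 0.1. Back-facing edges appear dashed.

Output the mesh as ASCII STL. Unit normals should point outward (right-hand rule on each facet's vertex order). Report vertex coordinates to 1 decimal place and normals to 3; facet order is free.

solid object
 facet normal -0.565 0.737 0.370
  outer loop
   vertex 1.2 3.2 5.5
   vertex 4.4 5.5 5.8
   vertex 0.6 4.9 1.2
  endloop
 endfacet
 facet normal 0.466 -0.716 0.520
  outer loop
   vertex 1.2 3.2 5.5
   vertex 2.4 2.6 3.6
   vertex 4.4 5.5 5.8
  endloop
 endfacet
 facet normal -0.871 -0.487 -0.071
  outer loop
   vertex 1.2 3.2 5.5
   vertex 0.6 4.9 1.2
   vertex 1.6 3.2 0.6
  endloop
 endfacet
 facet normal -0.498 -0.866 -0.041
  outer loop
   vertex 1.2 3.2 5.5
   vertex 1.6 3.2 0.6
   vertex 2.4 2.6 3.6
  endloop
 endfacet
 facet normal 0.382 0.822 -0.423
  outer loop
   vertex 3.4 3.7 1.4
   vertex 0.6 4.9 1.2
   vertex 4.4 5.5 5.8
  endloop
 endfacet
 facet normal 0.255 0.452 -0.855
  outer loop
   vertex 3.4 3.7 1.4
   vertex 1.6 3.2 0.6
   vertex 0.6 4.9 1.2
  endloop
 endfacet
 facet normal 0.798 -0.599 0.064
  outer loop
   vertex 3.4 3.7 1.4
   vertex 4.4 5.5 5.8
   vertex 2.4 2.6 3.6
  endloop
 endfacet
 facet normal 0.369 -0.887 -0.276
  outer loop
   vertex 3.4 3.7 1.4
   vertex 2.4 2.6 3.6
   vertex 1.6 3.2 0.6
  endloop
 endfacet
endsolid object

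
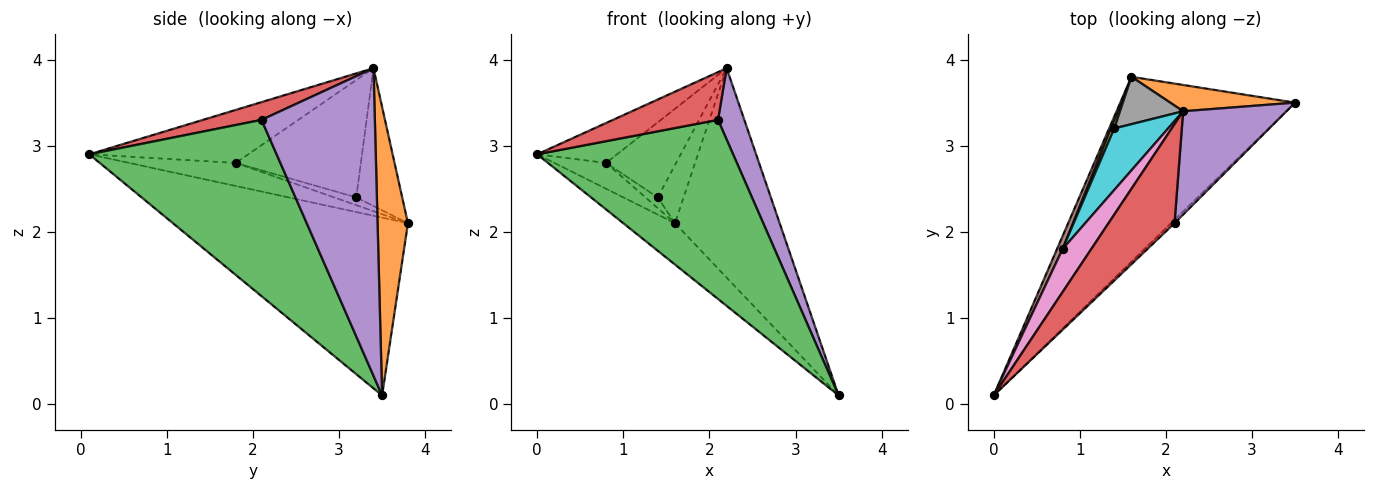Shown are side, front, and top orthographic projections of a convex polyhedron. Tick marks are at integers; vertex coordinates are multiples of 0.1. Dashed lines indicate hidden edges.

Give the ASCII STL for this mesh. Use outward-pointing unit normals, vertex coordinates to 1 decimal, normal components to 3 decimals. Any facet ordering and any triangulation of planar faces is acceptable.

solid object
 facet normal -0.705 0.155 -0.693
  outer loop
   vertex 1.6 3.8 2.1
   vertex 3.5 3.5 0.1
   vertex 0.0 0.1 2.9
  endloop
 endfacet
 facet normal 0.277 0.954 0.120
  outer loop
   vertex 2.2 3.4 3.9
   vertex 3.5 3.5 0.1
   vertex 1.6 3.8 2.1
  endloop
 endfacet
 facet normal 0.691 -0.723 -0.014
  outer loop
   vertex 2.1 2.1 3.3
   vertex 0.0 0.1 2.9
   vertex 3.5 3.5 0.1
  endloop
 endfacet
 facet normal 0.235 -0.422 0.875
  outer loop
   vertex 2.1 2.1 3.3
   vertex 2.2 3.4 3.9
   vertex 0.0 0.1 2.9
  endloop
 endfacet
 facet normal 0.926 -0.215 0.311
  outer loop
   vertex 2.1 2.1 3.3
   vertex 3.5 3.5 0.1
   vertex 2.2 3.4 3.9
  endloop
 endfacet
 facet normal -0.879 0.426 0.213
  outer loop
   vertex 0.8 1.8 2.8
   vertex 1.6 3.8 2.1
   vertex 0.0 0.1 2.9
  endloop
 endfacet
 facet normal -0.804 0.404 0.436
  outer loop
   vertex 0.8 1.8 2.8
   vertex 0.0 0.1 2.9
   vertex 2.2 3.4 3.9
  endloop
 endfacet
 facet normal -0.809 0.455 0.371
  outer loop
   vertex 1.4 3.2 2.4
   vertex 2.2 3.4 3.9
   vertex 1.6 3.8 2.1
  endloop
 endfacet
 facet normal -0.815 0.453 0.362
  outer loop
   vertex 1.4 3.2 2.4
   vertex 1.6 3.8 2.1
   vertex 0.8 1.8 2.8
  endloop
 endfacet
 facet normal -0.810 0.453 0.372
  outer loop
   vertex 1.4 3.2 2.4
   vertex 0.8 1.8 2.8
   vertex 2.2 3.4 3.9
  endloop
 endfacet
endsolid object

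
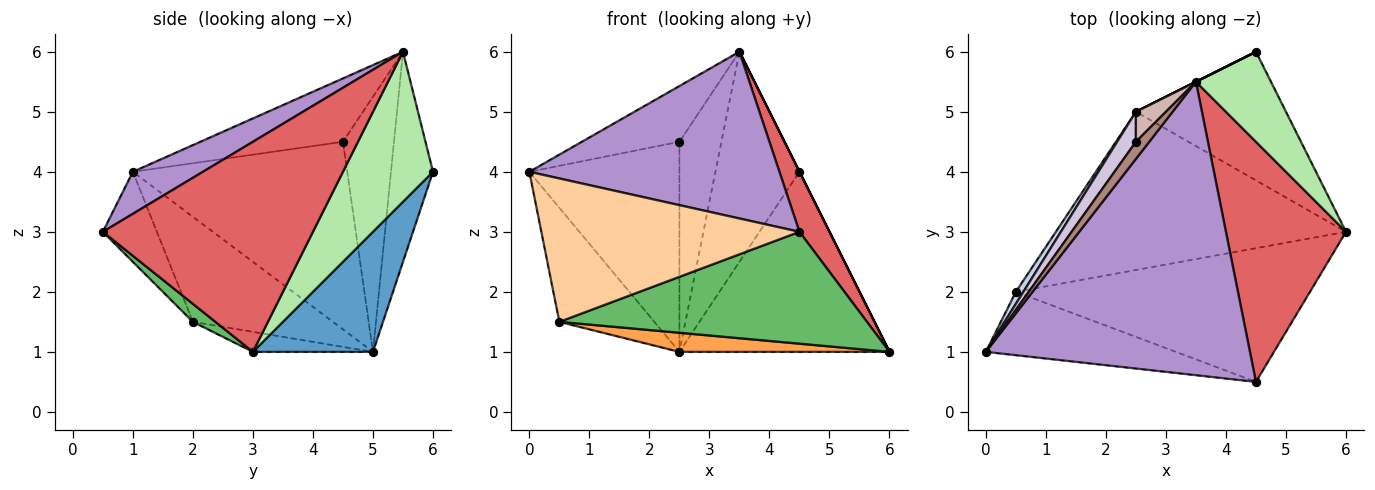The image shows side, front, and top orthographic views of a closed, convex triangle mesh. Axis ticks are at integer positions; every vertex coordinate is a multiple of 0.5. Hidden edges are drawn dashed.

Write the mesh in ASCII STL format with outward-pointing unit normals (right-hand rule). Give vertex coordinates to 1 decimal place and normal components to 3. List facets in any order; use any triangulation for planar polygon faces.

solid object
 facet normal 0.422 0.738 -0.527
  outer loop
   vertex 2.5 5.0 1.0
   vertex 4.5 6.0 4.0
   vertex 6.0 3.0 1.0
  endloop
 endfacet
 facet normal -0.826 0.561 0.059
  outer loop
   vertex 0.5 2.0 1.5
   vertex 0.0 1.0 4.0
   vertex 2.5 5.0 1.0
  endloop
 endfacet
 facet normal -0.068 -0.120 -0.990
  outer loop
   vertex 0.5 2.0 1.5
   vertex 2.5 5.0 1.0
   vertex 6.0 3.0 1.0
  endloop
 endfacet
 facet normal -0.188 -0.898 -0.397
  outer loop
   vertex 0.5 2.0 1.5
   vertex 4.5 0.5 3.0
   vertex 0.0 1.0 4.0
  endloop
 endfacet
 facet normal 0.047 -0.641 -0.766
  outer loop
   vertex 0.5 2.0 1.5
   vertex 6.0 3.0 1.0
   vertex 4.5 0.5 3.0
  endloop
 endfacet
 facet normal 0.894 0.000 0.447
  outer loop
   vertex 3.5 5.5 6.0
   vertex 6.0 3.0 1.0
   vertex 4.5 6.0 4.0
  endloop
 endfacet
 facet normal 0.862 -0.123 0.492
  outer loop
   vertex 3.5 5.5 6.0
   vertex 4.5 0.5 3.0
   vertex 6.0 3.0 1.0
  endloop
 endfacet
 facet normal -0.447 0.894 0.000
  outer loop
   vertex 3.5 5.5 6.0
   vertex 4.5 6.0 4.0
   vertex 2.5 5.0 1.0
  endloop
 endfacet
 facet normal 0.137 -0.489 0.861
  outer loop
   vertex 3.5 5.5 6.0
   vertex 0.0 1.0 4.0
   vertex 4.5 0.5 3.0
  endloop
 endfacet
 facet normal -0.816 0.572 0.082
  outer loop
   vertex 2.5 4.5 4.5
   vertex 2.5 5.0 1.0
   vertex 0.0 1.0 4.0
  endloop
 endfacet
 facet normal -0.813 0.556 0.171
  outer loop
   vertex 2.5 4.5 4.5
   vertex 0.0 1.0 4.0
   vertex 3.5 5.5 6.0
  endloop
 endfacet
 facet normal -0.769 0.633 0.090
  outer loop
   vertex 2.5 4.5 4.5
   vertex 3.5 5.5 6.0
   vertex 2.5 5.0 1.0
  endloop
 endfacet
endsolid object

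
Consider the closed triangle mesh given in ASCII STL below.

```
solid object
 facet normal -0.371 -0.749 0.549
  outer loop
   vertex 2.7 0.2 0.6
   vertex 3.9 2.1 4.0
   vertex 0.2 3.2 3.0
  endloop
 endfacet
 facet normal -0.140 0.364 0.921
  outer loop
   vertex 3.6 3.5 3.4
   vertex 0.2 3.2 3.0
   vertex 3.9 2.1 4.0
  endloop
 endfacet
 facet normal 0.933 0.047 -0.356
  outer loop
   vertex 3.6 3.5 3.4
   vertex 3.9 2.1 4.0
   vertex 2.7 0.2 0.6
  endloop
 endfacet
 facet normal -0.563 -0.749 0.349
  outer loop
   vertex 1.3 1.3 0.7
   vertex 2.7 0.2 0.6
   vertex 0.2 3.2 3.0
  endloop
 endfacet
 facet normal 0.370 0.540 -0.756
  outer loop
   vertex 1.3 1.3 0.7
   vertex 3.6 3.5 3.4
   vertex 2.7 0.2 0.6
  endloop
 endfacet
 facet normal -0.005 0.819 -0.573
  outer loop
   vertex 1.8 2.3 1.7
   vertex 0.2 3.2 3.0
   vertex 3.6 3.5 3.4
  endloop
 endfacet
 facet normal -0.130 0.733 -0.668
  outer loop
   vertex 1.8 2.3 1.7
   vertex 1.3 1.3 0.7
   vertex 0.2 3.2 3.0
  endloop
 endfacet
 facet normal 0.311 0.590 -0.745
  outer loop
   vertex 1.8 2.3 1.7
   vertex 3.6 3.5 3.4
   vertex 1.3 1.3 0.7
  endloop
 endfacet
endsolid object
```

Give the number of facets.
8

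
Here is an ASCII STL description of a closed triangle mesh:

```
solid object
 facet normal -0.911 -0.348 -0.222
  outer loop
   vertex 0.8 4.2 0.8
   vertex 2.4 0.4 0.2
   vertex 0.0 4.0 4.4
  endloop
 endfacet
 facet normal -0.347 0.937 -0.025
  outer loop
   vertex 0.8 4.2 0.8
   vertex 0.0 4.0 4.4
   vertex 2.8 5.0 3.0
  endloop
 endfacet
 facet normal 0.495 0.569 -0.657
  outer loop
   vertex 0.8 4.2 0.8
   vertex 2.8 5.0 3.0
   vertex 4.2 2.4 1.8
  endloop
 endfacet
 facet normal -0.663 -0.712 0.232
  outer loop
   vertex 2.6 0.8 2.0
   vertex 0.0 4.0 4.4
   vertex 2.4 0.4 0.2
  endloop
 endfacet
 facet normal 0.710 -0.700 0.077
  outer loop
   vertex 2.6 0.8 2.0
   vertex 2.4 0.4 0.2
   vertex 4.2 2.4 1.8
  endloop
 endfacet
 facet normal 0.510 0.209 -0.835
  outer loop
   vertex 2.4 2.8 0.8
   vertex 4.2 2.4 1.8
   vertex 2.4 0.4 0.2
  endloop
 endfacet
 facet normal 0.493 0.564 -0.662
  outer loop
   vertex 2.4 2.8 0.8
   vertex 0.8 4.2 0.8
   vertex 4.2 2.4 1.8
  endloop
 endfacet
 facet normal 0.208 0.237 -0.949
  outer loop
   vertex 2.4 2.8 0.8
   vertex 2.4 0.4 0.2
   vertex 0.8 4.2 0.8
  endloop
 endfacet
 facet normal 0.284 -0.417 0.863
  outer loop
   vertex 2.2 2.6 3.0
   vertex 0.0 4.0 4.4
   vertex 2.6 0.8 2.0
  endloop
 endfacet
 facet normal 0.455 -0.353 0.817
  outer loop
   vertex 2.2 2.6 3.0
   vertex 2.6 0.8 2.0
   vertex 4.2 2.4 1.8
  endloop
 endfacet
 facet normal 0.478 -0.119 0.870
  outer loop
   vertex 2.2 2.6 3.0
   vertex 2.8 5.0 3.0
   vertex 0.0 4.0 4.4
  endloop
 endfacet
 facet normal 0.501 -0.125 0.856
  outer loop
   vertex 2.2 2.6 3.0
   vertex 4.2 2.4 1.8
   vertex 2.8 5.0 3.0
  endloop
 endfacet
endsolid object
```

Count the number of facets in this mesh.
12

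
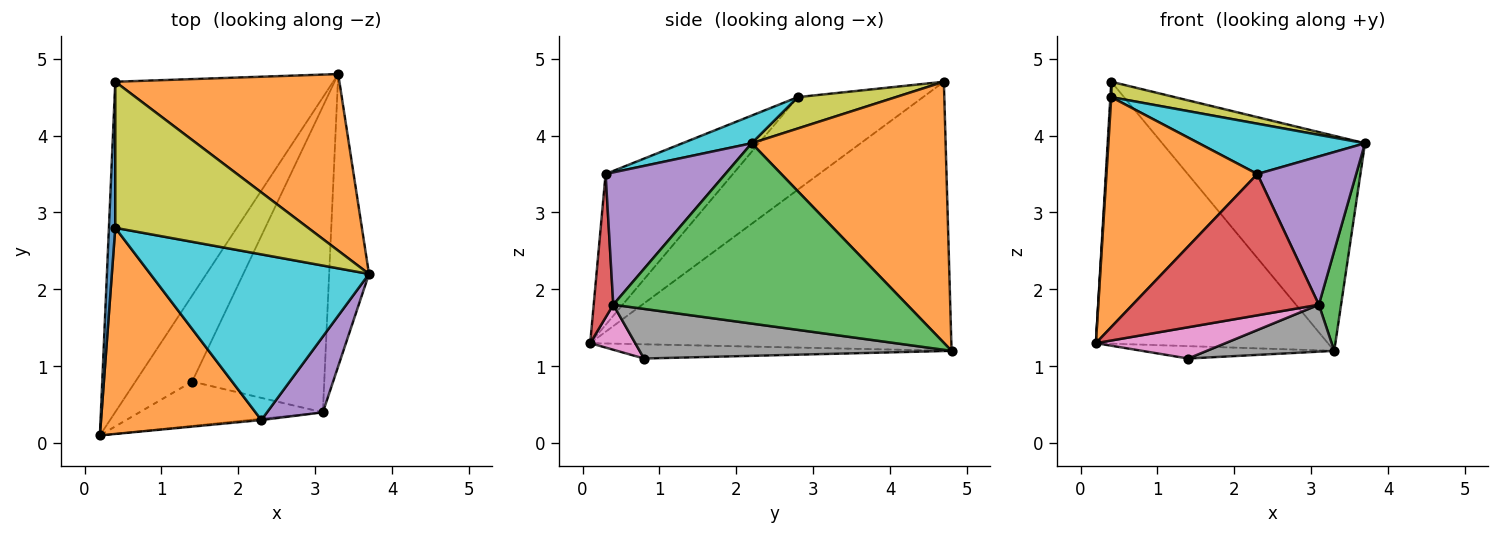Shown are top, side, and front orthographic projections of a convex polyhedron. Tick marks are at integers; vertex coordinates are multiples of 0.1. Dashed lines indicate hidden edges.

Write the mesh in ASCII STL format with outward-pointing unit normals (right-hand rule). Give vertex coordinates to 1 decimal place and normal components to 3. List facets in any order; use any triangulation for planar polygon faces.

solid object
 facet normal -0.695 0.447 -0.563
  outer loop
   vertex 3.3 4.8 1.2
   vertex 0.2 0.1 1.3
   vertex 0.4 4.7 4.7
  endloop
 endfacet
 facet normal 0.594 0.621 0.510
  outer loop
   vertex 3.3 4.8 1.2
   vertex 0.4 4.7 4.7
   vertex 3.7 2.2 3.9
  endloop
 endfacet
 facet normal 0.974 -0.074 -0.215
  outer loop
   vertex 3.1 0.4 1.8
   vertex 3.3 4.8 1.2
   vertex 3.7 2.2 3.9
  endloop
 endfacet
 facet normal 0.104 -0.994 -0.009
  outer loop
   vertex 2.3 0.3 3.5
   vertex 0.2 0.1 1.3
   vertex 3.1 0.4 1.8
  endloop
 endfacet
 facet normal 0.733 -0.605 0.309
  outer loop
   vertex 2.3 0.3 3.5
   vertex 3.1 0.4 1.8
   vertex 3.7 2.2 3.9
  endloop
 endfacet
 facet normal -0.241 0.138 -0.961
  outer loop
   vertex 1.4 0.8 1.1
   vertex 0.2 0.1 1.3
   vertex 3.3 4.8 1.2
  endloop
 endfacet
 facet normal 0.197 -0.566 -0.801
  outer loop
   vertex 1.4 0.8 1.1
   vertex 3.1 0.4 1.8
   vertex 0.2 0.1 1.3
  endloop
 endfacet
 facet normal 0.348 -0.142 -0.927
  outer loop
   vertex 1.4 0.8 1.1
   vertex 3.3 4.8 1.2
   vertex 3.1 0.4 1.8
  endloop
 endfacet
 facet normal 0.160 -0.103 0.982
  outer loop
   vertex 0.4 2.8 4.5
   vertex 3.7 2.2 3.9
   vertex 0.4 4.7 4.7
  endloop
 endfacet
 facet normal 0.120 -0.289 0.950
  outer loop
   vertex 0.4 2.8 4.5
   vertex 2.3 0.3 3.5
   vertex 3.7 2.2 3.9
  endloop
 endfacet
 facet normal -0.998 -0.007 0.068
  outer loop
   vertex 0.4 2.8 4.5
   vertex 0.4 4.7 4.7
   vertex 0.2 0.1 1.3
  endloop
 endfacet
 facet normal -0.532 -0.630 0.565
  outer loop
   vertex 0.4 2.8 4.5
   vertex 0.2 0.1 1.3
   vertex 2.3 0.3 3.5
  endloop
 endfacet
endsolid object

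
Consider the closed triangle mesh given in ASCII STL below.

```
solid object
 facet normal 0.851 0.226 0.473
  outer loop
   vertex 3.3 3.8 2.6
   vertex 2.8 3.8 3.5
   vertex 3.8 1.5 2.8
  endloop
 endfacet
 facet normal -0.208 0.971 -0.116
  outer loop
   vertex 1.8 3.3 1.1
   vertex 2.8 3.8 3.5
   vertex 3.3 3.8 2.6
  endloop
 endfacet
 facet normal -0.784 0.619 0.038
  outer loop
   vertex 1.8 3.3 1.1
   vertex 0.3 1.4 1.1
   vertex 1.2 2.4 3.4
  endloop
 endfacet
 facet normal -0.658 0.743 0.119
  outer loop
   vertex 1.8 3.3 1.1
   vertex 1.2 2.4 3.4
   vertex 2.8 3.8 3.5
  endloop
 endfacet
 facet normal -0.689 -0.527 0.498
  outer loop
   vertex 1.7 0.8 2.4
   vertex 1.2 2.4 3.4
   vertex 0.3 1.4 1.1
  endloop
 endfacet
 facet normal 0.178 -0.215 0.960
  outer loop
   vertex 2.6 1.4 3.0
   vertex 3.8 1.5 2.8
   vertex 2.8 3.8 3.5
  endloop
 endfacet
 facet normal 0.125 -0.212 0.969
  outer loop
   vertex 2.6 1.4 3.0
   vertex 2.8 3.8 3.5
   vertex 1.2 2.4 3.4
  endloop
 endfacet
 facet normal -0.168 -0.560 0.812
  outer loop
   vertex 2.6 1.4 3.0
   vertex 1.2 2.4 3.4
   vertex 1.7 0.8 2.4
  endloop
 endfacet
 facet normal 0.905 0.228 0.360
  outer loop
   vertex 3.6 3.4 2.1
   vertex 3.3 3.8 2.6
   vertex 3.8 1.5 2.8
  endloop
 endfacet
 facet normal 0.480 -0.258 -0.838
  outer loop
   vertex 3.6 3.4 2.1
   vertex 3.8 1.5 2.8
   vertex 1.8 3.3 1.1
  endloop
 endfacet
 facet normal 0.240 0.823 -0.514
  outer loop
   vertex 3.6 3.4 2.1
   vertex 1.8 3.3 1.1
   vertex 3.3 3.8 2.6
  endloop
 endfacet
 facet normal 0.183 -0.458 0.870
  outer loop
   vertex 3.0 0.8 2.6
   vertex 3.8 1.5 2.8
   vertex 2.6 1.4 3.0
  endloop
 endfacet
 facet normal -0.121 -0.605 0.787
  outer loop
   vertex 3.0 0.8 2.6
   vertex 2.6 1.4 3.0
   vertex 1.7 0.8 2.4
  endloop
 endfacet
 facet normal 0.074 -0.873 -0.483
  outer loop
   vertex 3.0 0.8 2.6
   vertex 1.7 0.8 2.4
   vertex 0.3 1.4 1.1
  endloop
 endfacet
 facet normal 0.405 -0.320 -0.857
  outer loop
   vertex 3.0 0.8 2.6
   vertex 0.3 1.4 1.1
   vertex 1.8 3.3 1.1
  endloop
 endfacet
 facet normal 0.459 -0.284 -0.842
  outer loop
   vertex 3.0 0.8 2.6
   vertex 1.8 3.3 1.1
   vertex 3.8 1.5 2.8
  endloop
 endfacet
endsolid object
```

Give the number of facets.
16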